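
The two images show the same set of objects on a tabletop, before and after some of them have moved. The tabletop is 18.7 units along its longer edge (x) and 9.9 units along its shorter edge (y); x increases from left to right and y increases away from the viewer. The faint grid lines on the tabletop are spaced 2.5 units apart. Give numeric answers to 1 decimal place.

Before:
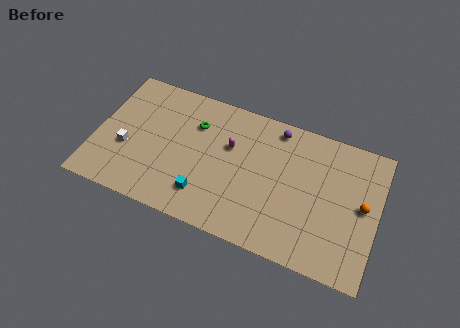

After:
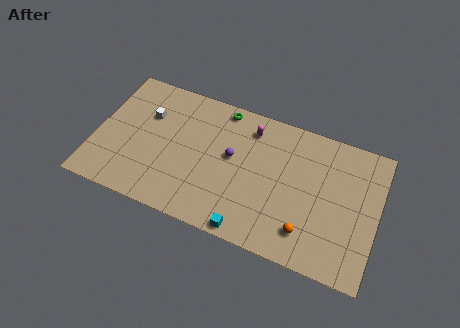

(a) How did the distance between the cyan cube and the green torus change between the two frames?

+3.5

They were about 5.0 units apart before and 8.5 after — 3.5 units further apart.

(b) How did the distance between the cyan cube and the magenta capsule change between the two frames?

+3.0

Before: roughly 4.3 units apart; after: 7.3. That's 3.0 units further apart.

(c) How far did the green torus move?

2.4

The green torus was near (6.4, 7.1) before and (8.0, 8.9) after, so it travelled √(1.6² + 1.8²) ≈ 2.4 units.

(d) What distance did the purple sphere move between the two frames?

4.1

From (11.7, 8.7) to (9.0, 5.6), the purple sphere covered √(2.7² + 3.1²) ≈ 4.1 units.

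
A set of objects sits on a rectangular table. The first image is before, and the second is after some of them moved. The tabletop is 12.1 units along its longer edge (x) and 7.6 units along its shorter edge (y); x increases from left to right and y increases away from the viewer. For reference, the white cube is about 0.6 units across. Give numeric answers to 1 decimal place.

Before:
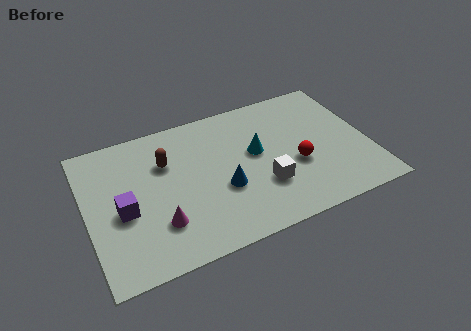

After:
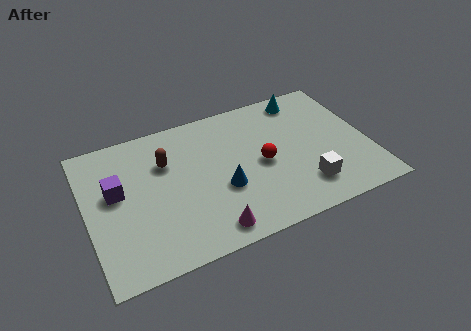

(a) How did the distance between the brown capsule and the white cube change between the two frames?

+1.8

Before: roughly 4.8 units apart; after: 6.6. That's 1.8 units further apart.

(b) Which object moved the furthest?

the cyan cone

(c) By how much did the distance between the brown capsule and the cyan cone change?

+2.5

Before: roughly 3.9 units apart; after: 6.4. That's 2.5 units further apart.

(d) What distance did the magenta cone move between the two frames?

2.3

The magenta cone moved from about (2.9, 2.1) to (4.9, 1.0), a distance of √(2.0² + 1.1²) ≈ 2.3.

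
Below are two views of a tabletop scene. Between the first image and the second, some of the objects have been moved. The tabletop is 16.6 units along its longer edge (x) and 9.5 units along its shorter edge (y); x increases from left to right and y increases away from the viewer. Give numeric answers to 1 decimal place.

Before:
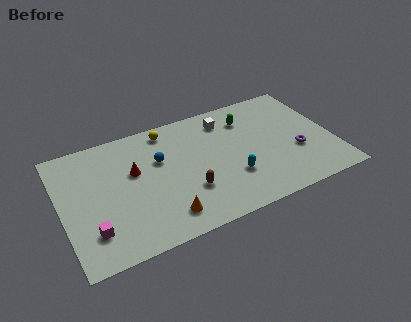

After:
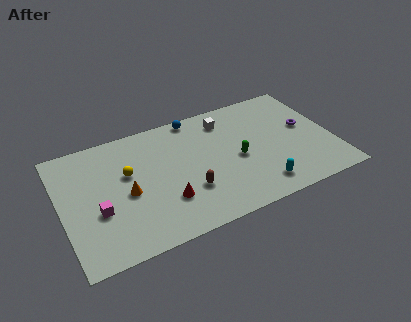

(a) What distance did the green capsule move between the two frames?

3.2

The green capsule was near (11.7, 7.3) before and (10.7, 4.3) after, so it travelled √(1.0² + 3.0²) ≈ 3.2 units.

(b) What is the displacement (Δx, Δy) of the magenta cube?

(0.5, 1.3)

The magenta cube was at about (1.6, 2.3) and moved to about (2.1, 3.6).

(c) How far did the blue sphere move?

3.6

The blue sphere moved from about (6.1, 6.1) to (8.6, 8.7), a distance of √(2.5² + 2.6²) ≈ 3.6.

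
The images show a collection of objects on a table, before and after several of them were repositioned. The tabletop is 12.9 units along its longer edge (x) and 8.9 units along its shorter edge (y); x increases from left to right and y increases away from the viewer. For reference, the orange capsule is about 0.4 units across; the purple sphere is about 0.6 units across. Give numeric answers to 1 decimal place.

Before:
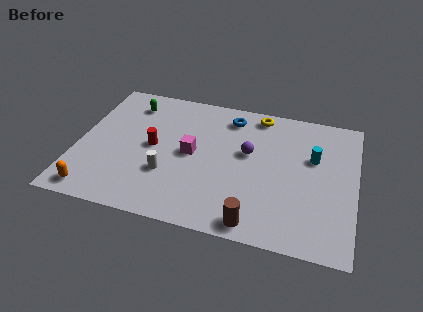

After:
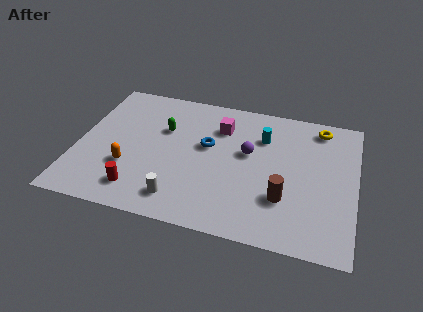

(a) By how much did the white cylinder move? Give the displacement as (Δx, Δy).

(0.7, -1.4)

The white cylinder started near (4.3, 2.9) and ended near (5.0, 1.5).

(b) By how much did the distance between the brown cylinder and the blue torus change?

-2.2

They were about 6.7 units apart before and 4.5 after — 2.2 units closer together.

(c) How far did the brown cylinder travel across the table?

2.2

The brown cylinder moved from about (8.5, 0.9) to (9.7, 2.7), a distance of √(1.2² + 1.8²) ≈ 2.2.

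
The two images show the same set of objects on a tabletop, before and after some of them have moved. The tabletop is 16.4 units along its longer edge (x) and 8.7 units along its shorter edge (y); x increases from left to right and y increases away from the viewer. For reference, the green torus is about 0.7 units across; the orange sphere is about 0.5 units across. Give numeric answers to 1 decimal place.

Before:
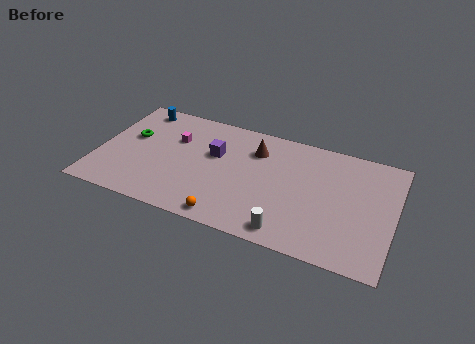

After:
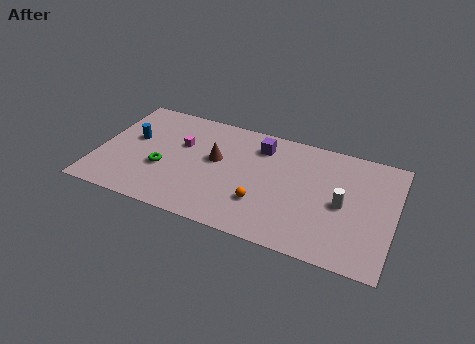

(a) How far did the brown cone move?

2.6

From (8.6, 6.5) to (6.5, 5.0), the brown cone covered √(2.1² + 1.5²) ≈ 2.6 units.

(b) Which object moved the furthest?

the white cylinder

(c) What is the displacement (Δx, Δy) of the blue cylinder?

(0.0, -2.5)

The blue cylinder was at about (1.8, 7.6) and moved to about (1.8, 5.1).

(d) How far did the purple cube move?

2.8

From (6.4, 5.4) to (8.8, 6.9), the purple cube covered √(2.4² + 1.5²) ≈ 2.8 units.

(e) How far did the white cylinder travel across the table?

4.0

From (10.9, 1.1) to (13.6, 4.1), the white cylinder covered √(2.7² + 3.0²) ≈ 4.0 units.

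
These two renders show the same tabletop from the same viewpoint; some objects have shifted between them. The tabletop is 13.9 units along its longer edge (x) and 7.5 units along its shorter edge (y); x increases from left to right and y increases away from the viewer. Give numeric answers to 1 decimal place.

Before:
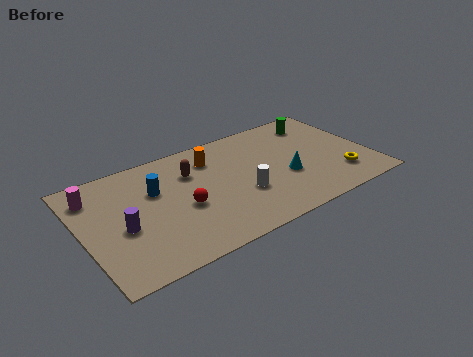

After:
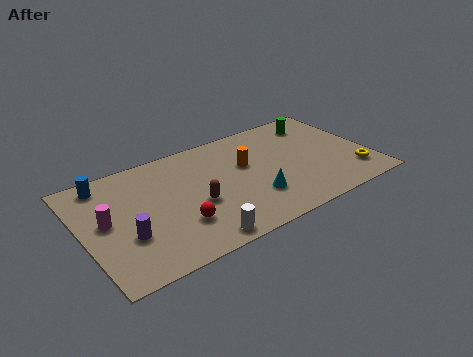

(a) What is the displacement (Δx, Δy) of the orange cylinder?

(1.5, -1.2)

The orange cylinder started near (6.5, 5.8) and ended near (8.0, 4.6).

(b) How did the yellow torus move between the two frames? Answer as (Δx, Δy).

(0.7, -0.1)

The yellow torus started near (12.2, 1.8) and ended near (12.9, 1.7).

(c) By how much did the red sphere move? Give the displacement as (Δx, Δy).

(-0.4, -1.0)

The red sphere started near (4.7, 3.2) and ended near (4.3, 2.2).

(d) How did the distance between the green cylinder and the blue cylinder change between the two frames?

+2.1

They were about 8.4 units apart before and 10.5 after — 2.1 units further apart.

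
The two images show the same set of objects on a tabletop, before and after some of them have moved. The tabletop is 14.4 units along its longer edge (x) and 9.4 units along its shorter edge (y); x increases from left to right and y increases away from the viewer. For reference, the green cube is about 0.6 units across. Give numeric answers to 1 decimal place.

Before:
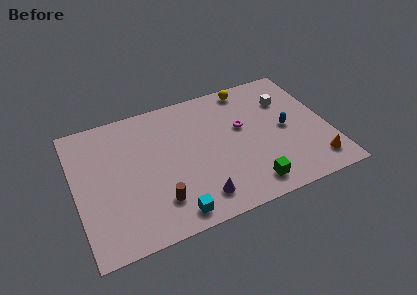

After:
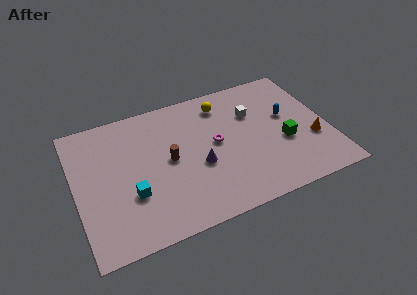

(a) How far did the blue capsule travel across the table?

0.9

From (12.0, 4.6) to (12.2, 5.5), the blue capsule covered √(0.2² + 0.9²) ≈ 0.9 units.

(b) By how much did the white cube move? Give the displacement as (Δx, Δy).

(-2.0, -0.3)

From the two frames, the white cube sits at roughly (12.3, 6.7) before and (10.3, 6.4) after.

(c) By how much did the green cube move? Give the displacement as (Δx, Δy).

(2.3, 2.3)

The green cube started near (9.5, 1.4) and ended near (11.8, 3.7).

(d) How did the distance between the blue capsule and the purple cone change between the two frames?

-0.6

The distance was about 6.2 in the first image and 5.6 in the second, so they moved 0.6 units closer together.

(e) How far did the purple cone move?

2.2

From (6.6, 1.6) to (6.9, 3.8), the purple cone covered √(0.3² + 2.2²) ≈ 2.2 units.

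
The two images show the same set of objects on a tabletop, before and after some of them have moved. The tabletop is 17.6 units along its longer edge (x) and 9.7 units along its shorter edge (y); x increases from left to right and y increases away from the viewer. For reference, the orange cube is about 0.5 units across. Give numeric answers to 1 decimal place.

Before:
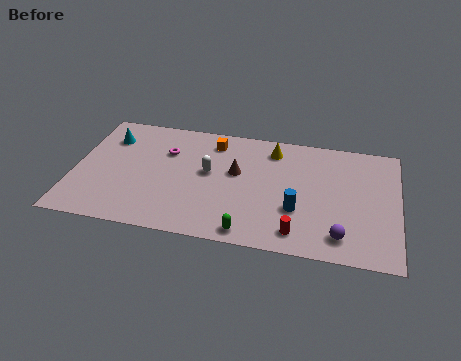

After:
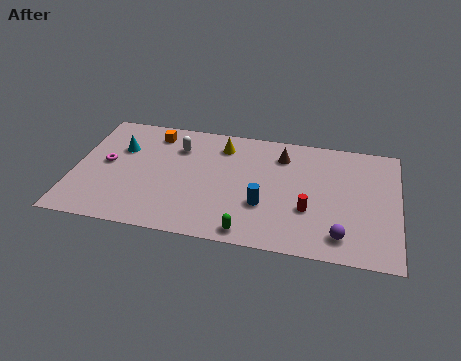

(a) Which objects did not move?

the purple sphere and the green capsule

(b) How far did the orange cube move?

3.3

The orange cube was near (7.4, 8.0) before and (4.1, 8.1) after, so it travelled √(3.3² + 0.1²) ≈ 3.3 units.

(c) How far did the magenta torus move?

3.6

The magenta torus was near (4.9, 6.7) before and (1.7, 5.1) after, so it travelled √(3.2² + 1.6²) ≈ 3.6 units.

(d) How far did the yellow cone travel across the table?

2.8

The yellow cone was near (10.7, 8.0) before and (7.9, 7.8) after, so it travelled √(2.8² + 0.2²) ≈ 2.8 units.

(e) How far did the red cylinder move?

2.0

The red cylinder moved from about (12.3, 1.5) to (12.8, 3.4), a distance of √(0.5² + 1.9²) ≈ 2.0.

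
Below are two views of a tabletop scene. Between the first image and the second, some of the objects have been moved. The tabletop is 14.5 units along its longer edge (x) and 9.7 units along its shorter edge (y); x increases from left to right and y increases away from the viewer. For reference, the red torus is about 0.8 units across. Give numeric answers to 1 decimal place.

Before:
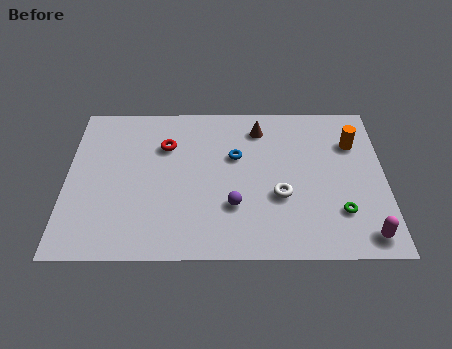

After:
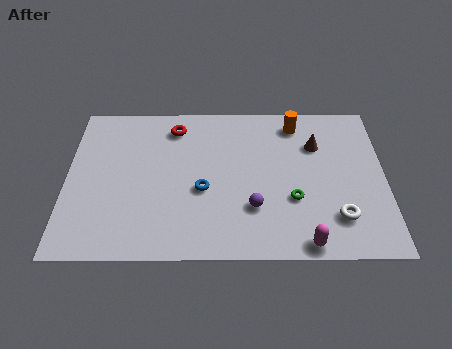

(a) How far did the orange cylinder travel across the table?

2.9

From (13.1, 6.9) to (10.5, 8.2), the orange cylinder covered √(2.6² + 1.3²) ≈ 2.9 units.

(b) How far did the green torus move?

2.2

The green torus was near (12.4, 2.6) before and (10.3, 3.4) after, so it travelled √(2.1² + 0.8²) ≈ 2.2 units.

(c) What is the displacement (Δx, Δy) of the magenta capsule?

(-2.7, -0.4)

The magenta capsule started near (13.5, 1.2) and ended near (10.8, 0.8).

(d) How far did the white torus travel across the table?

2.9

The white torus was near (9.7, 3.6) before and (12.3, 2.3) after, so it travelled √(2.6² + 1.3²) ≈ 2.9 units.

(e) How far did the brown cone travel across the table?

2.8

From (8.8, 7.9) to (11.4, 6.8), the brown cone covered √(2.6² + 1.1²) ≈ 2.8 units.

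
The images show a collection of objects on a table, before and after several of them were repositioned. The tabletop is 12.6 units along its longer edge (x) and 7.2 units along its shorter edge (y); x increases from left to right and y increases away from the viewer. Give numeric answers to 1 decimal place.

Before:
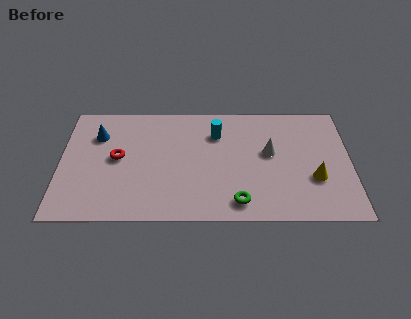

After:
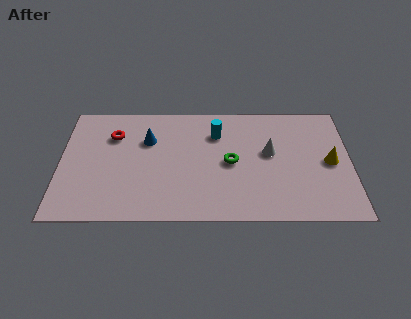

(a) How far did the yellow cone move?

1.2

The yellow cone moved from about (11.0, 2.5) to (11.7, 3.5), a distance of √(0.7² + 1.0²) ≈ 1.2.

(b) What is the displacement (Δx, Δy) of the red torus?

(-0.2, 1.4)

The red torus was at about (2.5, 3.8) and moved to about (2.3, 5.2).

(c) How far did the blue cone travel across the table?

2.2

From (1.6, 5.2) to (3.8, 4.9), the blue cone covered √(2.2² + 0.3²) ≈ 2.2 units.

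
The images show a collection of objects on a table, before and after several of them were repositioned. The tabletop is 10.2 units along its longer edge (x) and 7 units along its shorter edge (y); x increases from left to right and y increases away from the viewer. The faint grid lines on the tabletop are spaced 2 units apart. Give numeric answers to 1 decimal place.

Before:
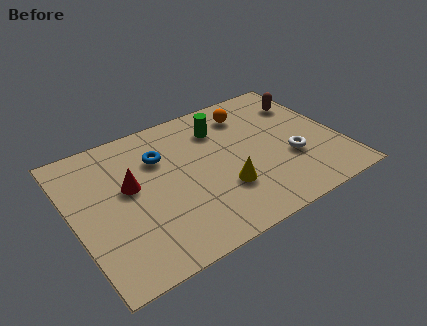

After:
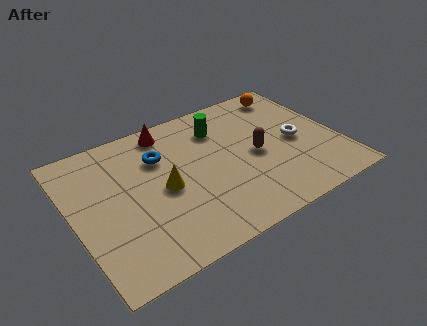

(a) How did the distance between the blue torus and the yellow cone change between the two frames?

-1.8

Before: roughly 3.4 units apart; after: 1.6. That's 1.8 units closer together.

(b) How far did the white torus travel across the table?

0.9

From (8.2, 2.5) to (8.6, 3.3), the white torus covered √(0.4² + 0.8²) ≈ 0.9 units.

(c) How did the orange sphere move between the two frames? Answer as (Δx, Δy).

(1.8, 0.4)

From the two frames, the orange sphere sits at roughly (7.1, 5.6) before and (8.9, 6.0) after.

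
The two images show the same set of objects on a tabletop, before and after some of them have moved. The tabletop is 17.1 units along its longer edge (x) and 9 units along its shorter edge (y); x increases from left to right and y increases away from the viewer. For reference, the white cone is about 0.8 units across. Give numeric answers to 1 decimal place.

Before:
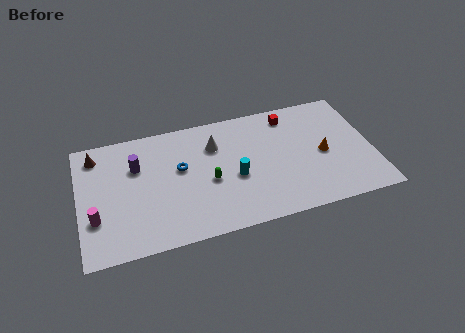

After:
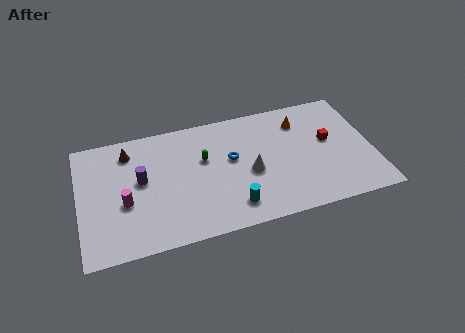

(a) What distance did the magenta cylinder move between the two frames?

1.8

The magenta cylinder moved from about (0.9, 2.9) to (2.6, 3.6), a distance of √(1.7² + 0.7²) ≈ 1.8.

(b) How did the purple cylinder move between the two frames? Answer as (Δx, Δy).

(0.2, -1.1)

The purple cylinder started near (3.4, 6.1) and ended near (3.6, 5.0).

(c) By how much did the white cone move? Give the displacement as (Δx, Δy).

(1.9, -2.6)

The white cone was at about (8.0, 6.5) and moved to about (9.9, 3.9).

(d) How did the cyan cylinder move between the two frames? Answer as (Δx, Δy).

(-0.3, -2.1)

The cyan cylinder started near (9.0, 3.8) and ended near (8.7, 1.7).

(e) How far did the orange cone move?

3.0

From (14.2, 4.2) to (13.1, 7.0), the orange cone covered √(1.1² + 2.8²) ≈ 3.0 units.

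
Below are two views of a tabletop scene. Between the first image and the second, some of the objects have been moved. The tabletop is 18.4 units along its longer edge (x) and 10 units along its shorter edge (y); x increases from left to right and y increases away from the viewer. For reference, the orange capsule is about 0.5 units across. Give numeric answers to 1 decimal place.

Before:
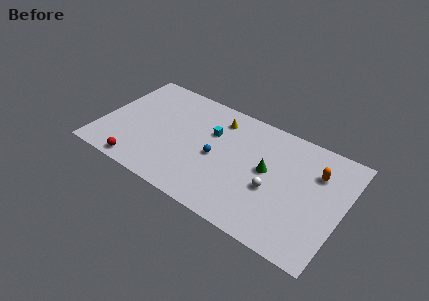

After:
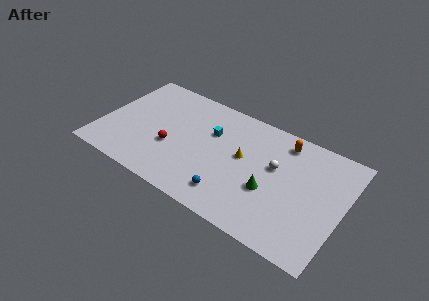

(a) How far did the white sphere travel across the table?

2.0

The white sphere was near (13.3, 4.0) before and (13.2, 6.0) after, so it travelled √(0.1² + 2.0²) ≈ 2.0 units.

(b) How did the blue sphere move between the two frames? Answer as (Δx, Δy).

(1.5, -2.7)

From the two frames, the blue sphere sits at roughly (8.9, 4.6) before and (10.4, 1.9) after.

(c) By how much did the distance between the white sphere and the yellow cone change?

-3.9

They were about 6.3 units apart before and 2.4 after — 3.9 units closer together.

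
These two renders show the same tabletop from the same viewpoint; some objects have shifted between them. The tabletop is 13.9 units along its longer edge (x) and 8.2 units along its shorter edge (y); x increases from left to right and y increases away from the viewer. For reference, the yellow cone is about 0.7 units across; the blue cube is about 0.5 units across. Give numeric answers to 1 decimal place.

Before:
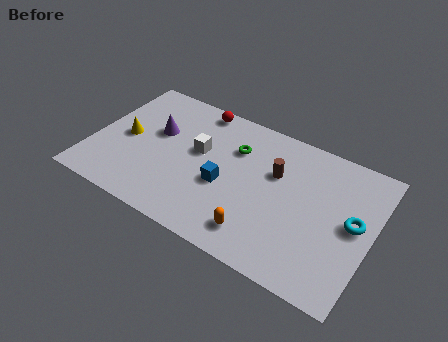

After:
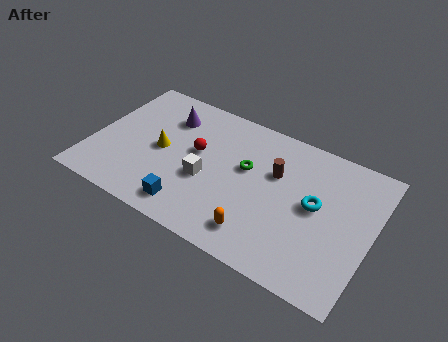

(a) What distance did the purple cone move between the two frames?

1.3

The purple cone was near (3.0, 5.0) before and (3.4, 6.2) after, so it travelled √(0.4² + 1.2²) ≈ 1.3 units.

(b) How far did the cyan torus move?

1.9

The cyan torus was near (13.0, 4.3) before and (11.1, 4.4) after, so it travelled √(1.9² + 0.1²) ≈ 1.9 units.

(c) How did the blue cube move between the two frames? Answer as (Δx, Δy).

(-1.4, -2.1)

The blue cube started near (6.7, 3.4) and ended near (5.3, 1.3).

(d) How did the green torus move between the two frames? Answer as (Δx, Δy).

(0.7, -0.9)

The green torus started near (6.9, 5.8) and ended near (7.6, 4.9).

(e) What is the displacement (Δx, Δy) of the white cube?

(0.6, -1.5)

The white cube started near (5.2, 4.8) and ended near (5.8, 3.3).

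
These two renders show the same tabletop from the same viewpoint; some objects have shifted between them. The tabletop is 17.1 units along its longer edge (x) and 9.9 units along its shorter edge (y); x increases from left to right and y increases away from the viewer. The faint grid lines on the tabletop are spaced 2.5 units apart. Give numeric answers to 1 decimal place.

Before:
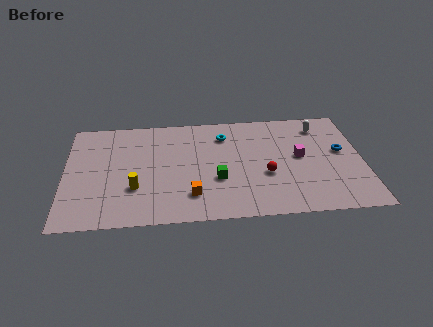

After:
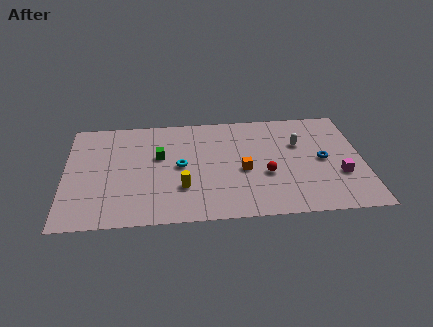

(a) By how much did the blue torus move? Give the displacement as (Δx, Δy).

(-1.1, -0.7)

The blue torus was at about (15.9, 5.6) and moved to about (14.8, 4.9).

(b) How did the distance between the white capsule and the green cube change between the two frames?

+0.5

They were about 7.6 units apart before and 8.1 after — 0.5 units further apart.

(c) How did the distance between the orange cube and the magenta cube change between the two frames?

-1.4

They were about 7.0 units apart before and 5.6 after — 1.4 units closer together.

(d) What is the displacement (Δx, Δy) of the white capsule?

(-1.3, -1.6)

The white capsule started near (14.8, 8.1) and ended near (13.5, 6.5).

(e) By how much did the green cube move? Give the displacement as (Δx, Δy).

(-3.3, 2.4)

The green cube was at about (8.7, 3.6) and moved to about (5.4, 6.0).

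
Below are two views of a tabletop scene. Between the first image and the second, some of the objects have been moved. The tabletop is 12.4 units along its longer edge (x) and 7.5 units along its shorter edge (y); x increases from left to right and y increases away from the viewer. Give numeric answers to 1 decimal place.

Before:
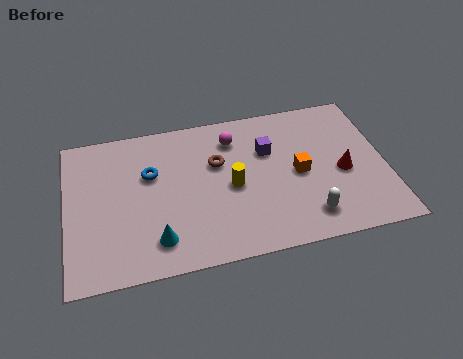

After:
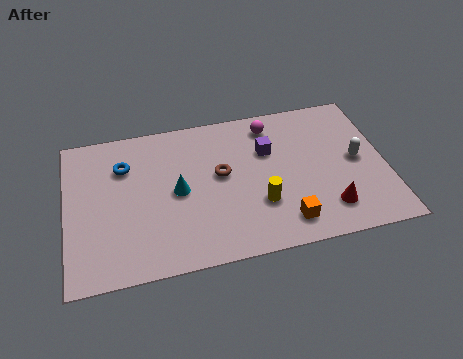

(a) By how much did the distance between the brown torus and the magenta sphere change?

+1.7

Before: roughly 1.3 units apart; after: 3.0. That's 1.7 units further apart.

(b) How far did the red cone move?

1.8

The red cone was near (10.7, 3.3) before and (10.0, 1.6) after, so it travelled √(0.7² + 1.7²) ≈ 1.8 units.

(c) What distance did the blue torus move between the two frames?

1.2

From (3.3, 4.8) to (2.3, 5.4), the blue torus covered √(1.0² + 0.6²) ≈ 1.2 units.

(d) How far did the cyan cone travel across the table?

2.4

The cyan cone was near (3.4, 1.5) before and (4.3, 3.7) after, so it travelled √(0.9² + 2.2²) ≈ 2.4 units.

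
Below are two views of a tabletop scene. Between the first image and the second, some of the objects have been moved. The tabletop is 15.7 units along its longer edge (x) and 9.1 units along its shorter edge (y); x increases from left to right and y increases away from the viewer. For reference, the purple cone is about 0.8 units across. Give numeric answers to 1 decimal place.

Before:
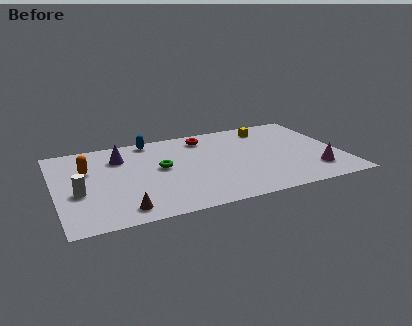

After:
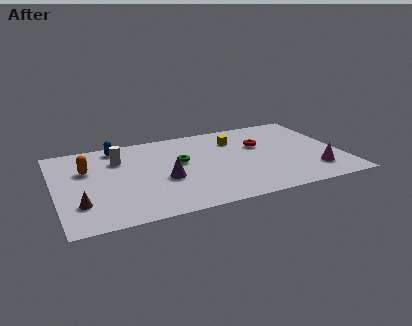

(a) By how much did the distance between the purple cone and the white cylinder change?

-0.3

They were about 4.0 units apart before and 3.7 after — 0.3 units closer together.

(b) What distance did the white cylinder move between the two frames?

3.8

From (1.2, 3.7) to (3.6, 6.6), the white cylinder covered √(2.4² + 2.9²) ≈ 3.8 units.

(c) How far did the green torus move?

1.1

The green torus was near (5.8, 5.0) before and (6.9, 5.3) after, so it travelled √(1.1² + 0.3²) ≈ 1.1 units.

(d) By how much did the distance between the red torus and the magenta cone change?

-3.3

The distance was about 7.8 in the first image and 4.5 in the second, so they moved 3.3 units closer together.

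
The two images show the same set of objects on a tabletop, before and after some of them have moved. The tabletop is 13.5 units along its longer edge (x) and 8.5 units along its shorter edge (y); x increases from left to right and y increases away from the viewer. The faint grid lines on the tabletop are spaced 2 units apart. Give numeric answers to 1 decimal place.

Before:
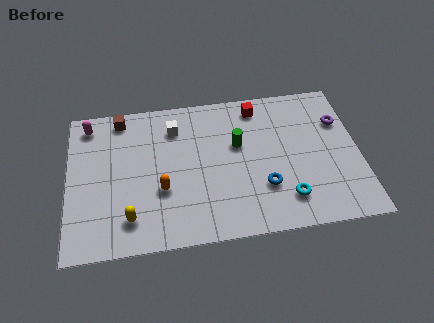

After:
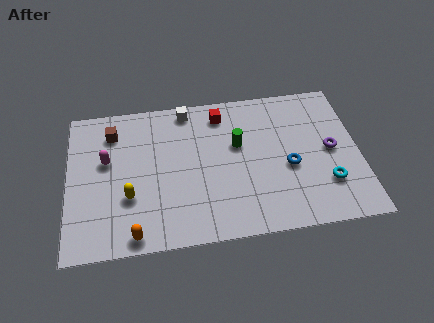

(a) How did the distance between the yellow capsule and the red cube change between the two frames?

-2.2

The distance was about 8.3 in the first image and 6.1 in the second, so they moved 2.2 units closer together.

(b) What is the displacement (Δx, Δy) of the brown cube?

(-0.4, -0.8)

From the two frames, the brown cube sits at roughly (2.5, 7.5) before and (2.1, 6.7) after.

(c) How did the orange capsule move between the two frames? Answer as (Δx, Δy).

(-1.3, -2.3)

The orange capsule started near (4.3, 3.1) and ended near (3.0, 0.8).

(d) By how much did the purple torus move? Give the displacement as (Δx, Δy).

(-0.5, -1.6)

The purple torus started near (12.7, 5.9) and ended near (12.2, 4.3).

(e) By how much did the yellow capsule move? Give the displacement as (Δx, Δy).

(0.0, 1.2)

From the two frames, the yellow capsule sits at roughly (2.8, 1.7) before and (2.8, 2.9) after.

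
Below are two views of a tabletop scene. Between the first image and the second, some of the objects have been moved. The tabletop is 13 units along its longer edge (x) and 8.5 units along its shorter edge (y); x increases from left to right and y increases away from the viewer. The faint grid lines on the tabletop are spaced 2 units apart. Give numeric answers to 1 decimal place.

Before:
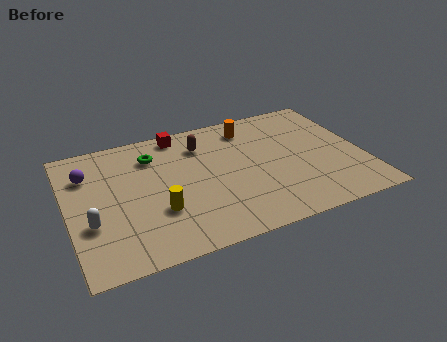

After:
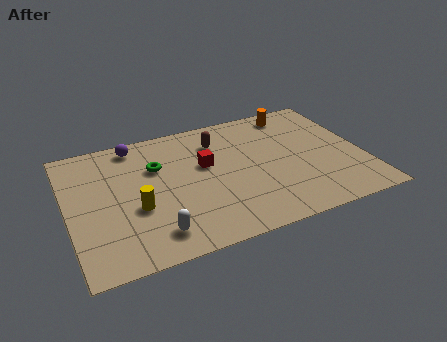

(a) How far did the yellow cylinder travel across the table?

1.0

The yellow cylinder was near (3.8, 2.8) before and (2.9, 3.3) after, so it travelled √(0.9² + 0.5²) ≈ 1.0 units.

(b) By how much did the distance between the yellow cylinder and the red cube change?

-1.3

They were about 5.0 units apart before and 3.7 after — 1.3 units closer together.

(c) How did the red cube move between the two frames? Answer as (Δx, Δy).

(0.9, -2.5)

From the two frames, the red cube sits at roughly (5.2, 7.6) before and (6.1, 5.1) after.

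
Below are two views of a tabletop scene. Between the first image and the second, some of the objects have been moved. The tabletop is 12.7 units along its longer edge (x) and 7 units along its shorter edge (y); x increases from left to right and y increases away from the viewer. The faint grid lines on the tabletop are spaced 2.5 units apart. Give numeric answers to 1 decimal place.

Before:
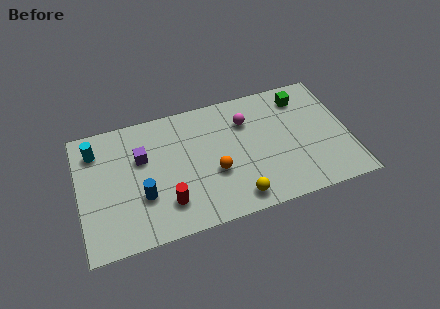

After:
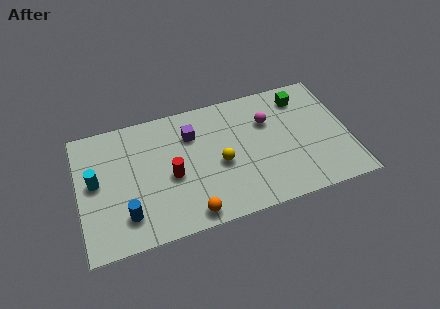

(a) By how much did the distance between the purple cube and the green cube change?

-2.5

The distance was about 7.8 in the first image and 5.3 in the second, so they moved 2.5 units closer together.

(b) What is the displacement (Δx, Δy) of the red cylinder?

(0.3, 1.4)

From the two frames, the red cylinder sits at roughly (4.0, 1.7) before and (4.3, 3.1) after.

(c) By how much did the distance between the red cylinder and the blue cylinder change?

+1.4

The distance was about 1.3 in the first image and 2.7 in the second, so they moved 1.4 units further apart.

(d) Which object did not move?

the green cube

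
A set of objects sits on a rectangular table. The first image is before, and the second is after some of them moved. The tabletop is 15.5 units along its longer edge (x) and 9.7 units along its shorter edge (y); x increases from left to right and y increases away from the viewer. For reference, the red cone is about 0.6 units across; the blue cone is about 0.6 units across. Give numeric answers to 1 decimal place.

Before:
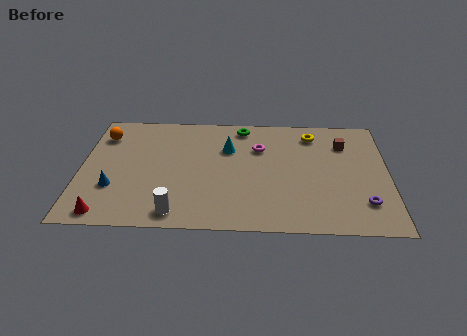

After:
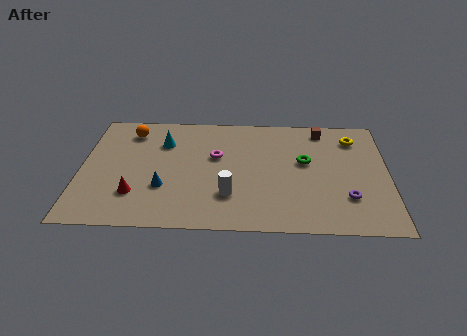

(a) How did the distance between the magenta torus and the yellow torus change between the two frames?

+4.2

Before: roughly 3.0 units apart; after: 7.2. That's 4.2 units further apart.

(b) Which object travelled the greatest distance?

the green torus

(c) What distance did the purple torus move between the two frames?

0.9

From (14.2, 2.3) to (13.4, 2.7), the purple torus covered √(0.8² + 0.4²) ≈ 0.9 units.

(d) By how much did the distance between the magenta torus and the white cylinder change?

-3.6

They were about 6.9 units apart before and 3.3 after — 3.6 units closer together.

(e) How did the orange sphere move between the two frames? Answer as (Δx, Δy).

(1.4, 0.4)

From the two frames, the orange sphere sits at roughly (1.0, 7.5) before and (2.4, 7.9) after.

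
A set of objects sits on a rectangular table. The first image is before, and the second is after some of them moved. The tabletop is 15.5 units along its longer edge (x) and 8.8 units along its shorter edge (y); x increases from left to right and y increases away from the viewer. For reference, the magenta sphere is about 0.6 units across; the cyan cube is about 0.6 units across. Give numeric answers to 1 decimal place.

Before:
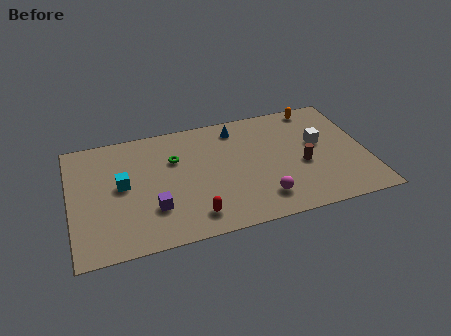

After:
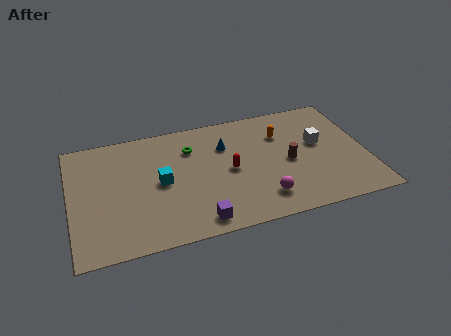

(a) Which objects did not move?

the magenta sphere and the white cube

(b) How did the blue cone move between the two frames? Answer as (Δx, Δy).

(-0.7, -1.2)

The blue cone started near (8.9, 7.4) and ended near (8.2, 6.2).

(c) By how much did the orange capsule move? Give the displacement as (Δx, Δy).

(-2.0, -1.6)

The orange capsule was at about (13.2, 7.9) and moved to about (11.2, 6.3).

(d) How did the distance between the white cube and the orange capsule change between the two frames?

-0.6

Before: roughly 2.8 units apart; after: 2.2. That's 0.6 units closer together.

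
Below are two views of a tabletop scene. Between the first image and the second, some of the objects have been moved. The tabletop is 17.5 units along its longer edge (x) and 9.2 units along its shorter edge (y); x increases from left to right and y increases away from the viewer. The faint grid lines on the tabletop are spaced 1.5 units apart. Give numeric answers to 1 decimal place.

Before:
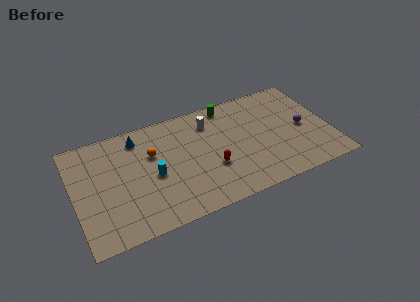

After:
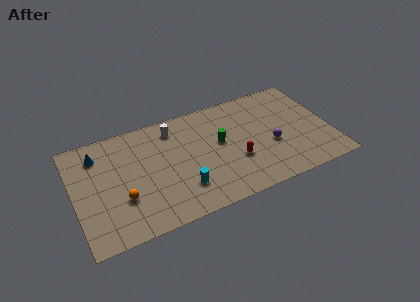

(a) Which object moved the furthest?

the orange sphere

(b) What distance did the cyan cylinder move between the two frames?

2.5

The cyan cylinder was near (5.3, 4.2) before and (7.1, 2.4) after, so it travelled √(1.8² + 1.8²) ≈ 2.5 units.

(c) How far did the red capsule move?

1.7

The red capsule was near (9.2, 3.3) before and (10.9, 3.3) after, so it travelled √(1.7² + 0.0²) ≈ 1.7 units.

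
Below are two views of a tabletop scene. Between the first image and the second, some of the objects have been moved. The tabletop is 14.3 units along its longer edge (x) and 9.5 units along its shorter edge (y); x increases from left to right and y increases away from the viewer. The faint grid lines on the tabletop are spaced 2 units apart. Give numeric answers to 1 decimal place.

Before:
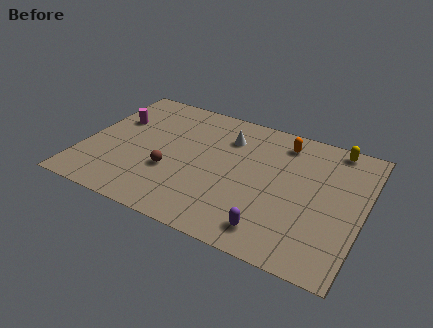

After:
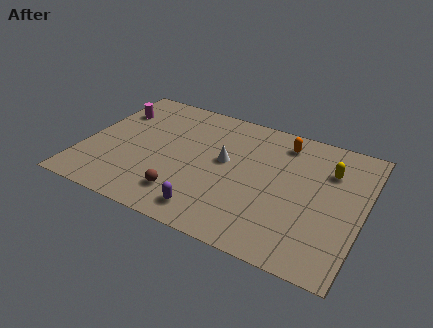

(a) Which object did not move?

the orange capsule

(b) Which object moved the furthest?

the purple capsule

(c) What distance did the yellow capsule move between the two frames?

1.8

The yellow capsule was near (12.5, 8.6) before and (12.4, 6.8) after, so it travelled √(0.1² + 1.8²) ≈ 1.8 units.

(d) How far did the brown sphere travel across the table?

1.7

From (4.6, 3.4) to (5.5, 2.0), the brown sphere covered √(0.9² + 1.4²) ≈ 1.7 units.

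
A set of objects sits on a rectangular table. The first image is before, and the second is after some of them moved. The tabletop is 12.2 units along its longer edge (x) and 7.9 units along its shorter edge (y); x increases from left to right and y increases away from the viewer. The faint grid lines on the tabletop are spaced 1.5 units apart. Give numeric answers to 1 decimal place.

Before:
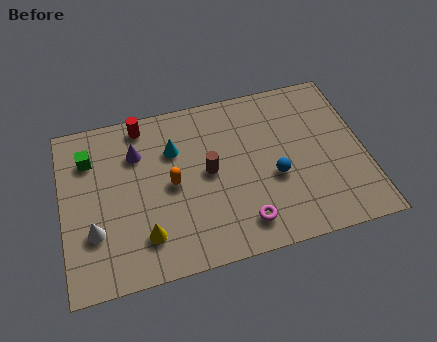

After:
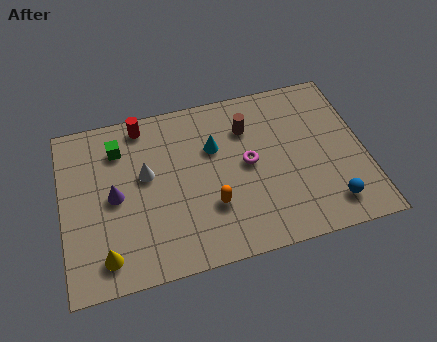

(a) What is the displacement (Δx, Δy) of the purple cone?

(-1.0, -1.8)

The purple cone was at about (3.1, 5.7) and moved to about (2.1, 3.9).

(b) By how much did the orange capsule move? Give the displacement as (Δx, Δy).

(1.5, -1.4)

The orange capsule started near (4.4, 3.9) and ended near (5.9, 2.5).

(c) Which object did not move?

the red cylinder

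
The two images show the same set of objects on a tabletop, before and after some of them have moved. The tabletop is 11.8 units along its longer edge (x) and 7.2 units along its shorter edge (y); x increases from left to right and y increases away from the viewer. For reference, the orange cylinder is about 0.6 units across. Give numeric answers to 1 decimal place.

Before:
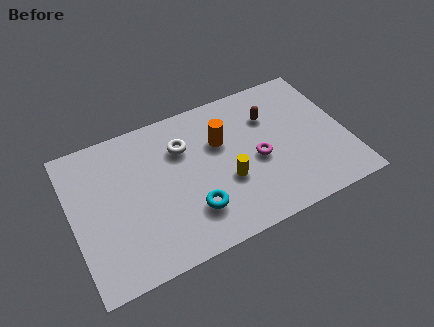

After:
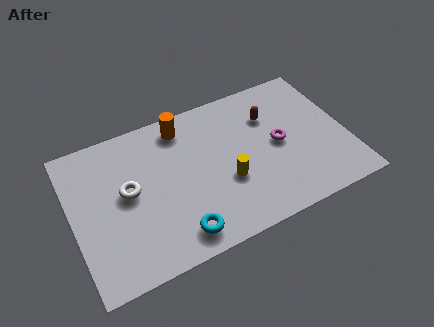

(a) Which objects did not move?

the brown capsule and the yellow cylinder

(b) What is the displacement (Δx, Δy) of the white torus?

(-2.5, -1.2)

The white torus was at about (4.9, 5.1) and moved to about (2.4, 3.9).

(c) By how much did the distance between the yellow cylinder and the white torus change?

+1.4

They were about 2.9 units apart before and 4.3 after — 1.4 units further apart.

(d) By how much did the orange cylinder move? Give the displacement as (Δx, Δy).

(-1.5, 1.4)

From the two frames, the orange cylinder sits at roughly (6.5, 4.7) before and (5.0, 6.1) after.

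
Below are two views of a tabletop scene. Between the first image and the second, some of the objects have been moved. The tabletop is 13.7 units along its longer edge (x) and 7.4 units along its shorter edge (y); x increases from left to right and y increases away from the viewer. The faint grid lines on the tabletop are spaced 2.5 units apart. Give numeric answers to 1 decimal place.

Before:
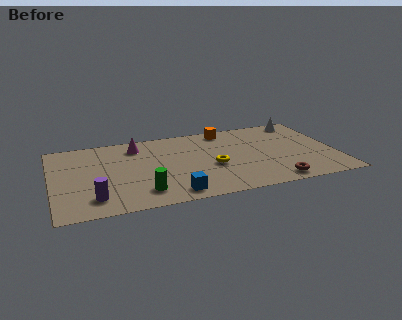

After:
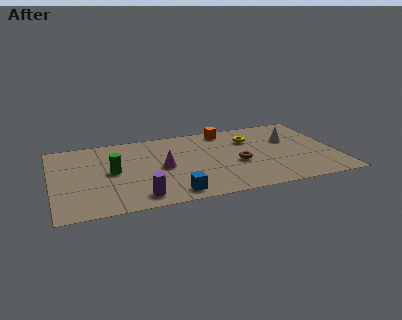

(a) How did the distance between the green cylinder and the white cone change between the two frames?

-0.8

Before: roughly 9.6 units apart; after: 8.8. That's 0.8 units closer together.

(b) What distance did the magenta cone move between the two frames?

2.6

The magenta cone was near (4.2, 6.0) before and (5.3, 3.6) after, so it travelled √(1.1² + 2.4²) ≈ 2.6 units.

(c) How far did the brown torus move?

2.7

The brown torus was near (10.5, 0.9) before and (8.9, 3.1) after, so it travelled √(1.6² + 2.2²) ≈ 2.7 units.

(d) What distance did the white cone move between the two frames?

1.9

The white cone was near (12.4, 6.5) before and (11.6, 4.8) after, so it travelled √(0.8² + 1.7²) ≈ 1.9 units.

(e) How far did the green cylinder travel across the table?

2.6

The green cylinder moved from about (4.2, 1.5) to (2.9, 3.8), a distance of √(1.3² + 2.3²) ≈ 2.6.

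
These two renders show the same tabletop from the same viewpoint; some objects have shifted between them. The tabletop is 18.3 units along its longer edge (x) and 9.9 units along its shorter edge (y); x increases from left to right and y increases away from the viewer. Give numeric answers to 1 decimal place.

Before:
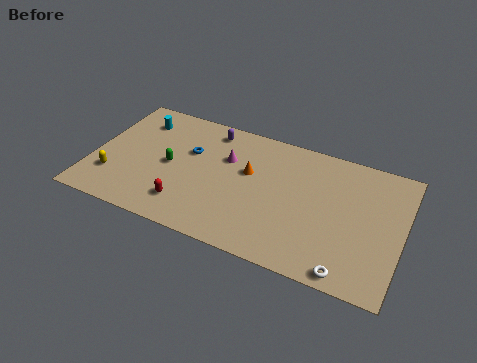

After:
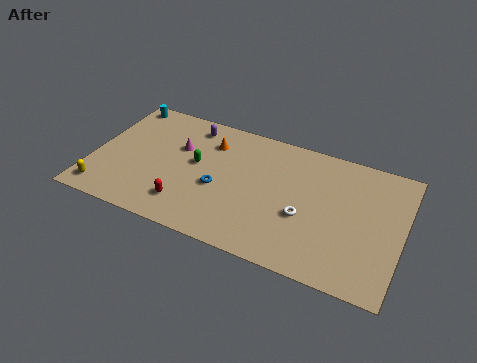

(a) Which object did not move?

the red capsule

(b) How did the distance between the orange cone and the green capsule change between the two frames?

-2.7

They were about 4.8 units apart before and 2.1 after — 2.7 units closer together.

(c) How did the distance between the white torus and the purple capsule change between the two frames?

-3.1

Before: roughly 11.7 units apart; after: 8.6. That's 3.1 units closer together.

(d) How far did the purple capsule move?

1.2

The purple capsule moved from about (6.6, 8.5) to (5.4, 8.4), a distance of √(1.2² + 0.1²) ≈ 1.2.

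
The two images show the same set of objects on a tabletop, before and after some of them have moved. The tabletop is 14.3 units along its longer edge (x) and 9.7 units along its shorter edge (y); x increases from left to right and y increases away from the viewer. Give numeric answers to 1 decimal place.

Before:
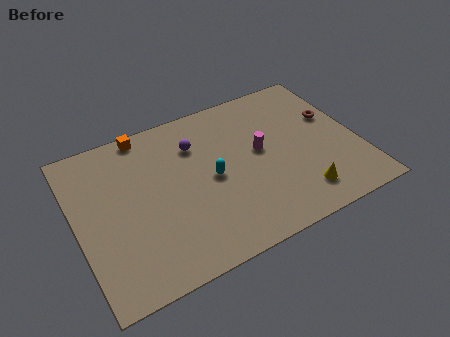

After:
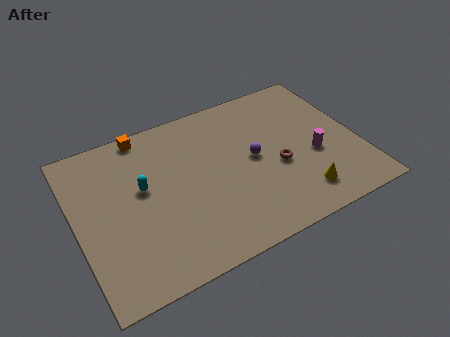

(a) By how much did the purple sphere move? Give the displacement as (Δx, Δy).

(2.7, -2.1)

The purple sphere was at about (6.3, 7.1) and moved to about (9.0, 5.0).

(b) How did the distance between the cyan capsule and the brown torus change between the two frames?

+0.3

Before: roughly 6.6 units apart; after: 6.9. That's 0.3 units further apart.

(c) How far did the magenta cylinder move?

3.0

The magenta cylinder was near (9.4, 5.3) before and (12.0, 3.9) after, so it travelled √(2.6² + 1.4²) ≈ 3.0 units.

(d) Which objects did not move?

the orange cube and the yellow cone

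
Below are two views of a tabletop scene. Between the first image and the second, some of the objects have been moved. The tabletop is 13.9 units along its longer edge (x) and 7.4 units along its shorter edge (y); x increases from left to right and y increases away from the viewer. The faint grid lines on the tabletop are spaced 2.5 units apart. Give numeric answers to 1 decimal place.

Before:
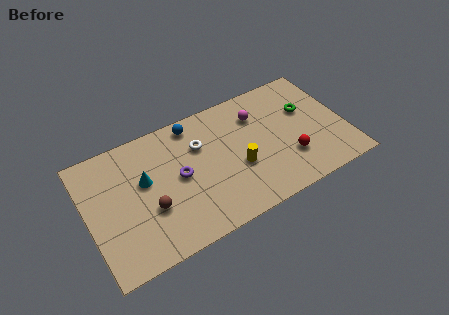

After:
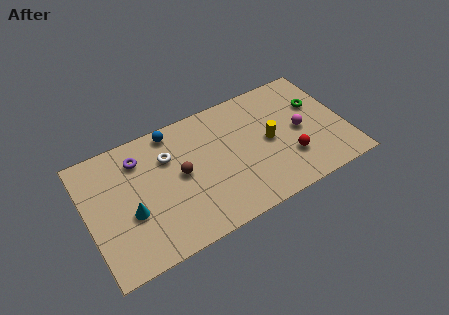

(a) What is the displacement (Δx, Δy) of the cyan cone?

(-0.9, -1.5)

From the two frames, the cyan cone sits at roughly (3.1, 4.4) before and (2.2, 2.9) after.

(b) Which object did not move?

the red sphere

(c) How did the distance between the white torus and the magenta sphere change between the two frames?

+4.0

They were about 3.2 units apart before and 7.2 after — 4.0 units further apart.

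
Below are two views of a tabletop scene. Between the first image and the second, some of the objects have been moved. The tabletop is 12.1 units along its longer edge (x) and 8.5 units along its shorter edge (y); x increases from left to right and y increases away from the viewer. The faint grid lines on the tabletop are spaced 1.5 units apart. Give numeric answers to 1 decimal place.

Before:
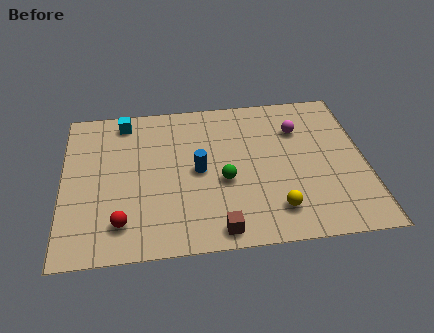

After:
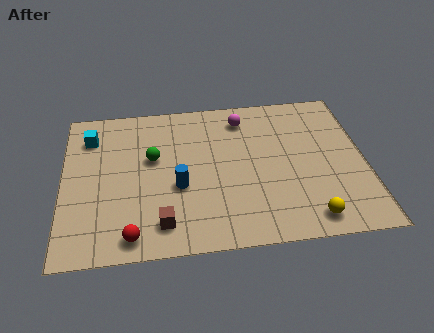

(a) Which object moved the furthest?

the green sphere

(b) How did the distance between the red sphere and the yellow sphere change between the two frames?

+0.9

The distance was about 6.1 in the first image and 7.0 in the second, so they moved 0.9 units further apart.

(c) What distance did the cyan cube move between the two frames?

1.6

From (2.5, 7.4) to (1.1, 6.6), the cyan cube covered √(1.4² + 0.8²) ≈ 1.6 units.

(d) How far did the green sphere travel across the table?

3.2

The green sphere moved from about (6.4, 3.5) to (3.6, 5.1), a distance of √(2.8² + 1.6²) ≈ 3.2.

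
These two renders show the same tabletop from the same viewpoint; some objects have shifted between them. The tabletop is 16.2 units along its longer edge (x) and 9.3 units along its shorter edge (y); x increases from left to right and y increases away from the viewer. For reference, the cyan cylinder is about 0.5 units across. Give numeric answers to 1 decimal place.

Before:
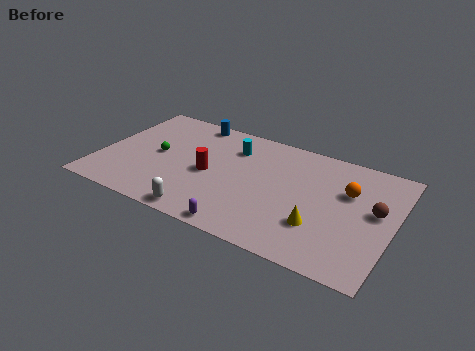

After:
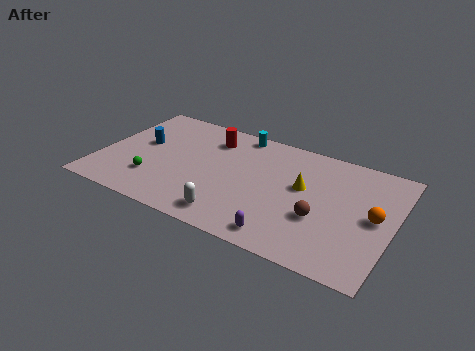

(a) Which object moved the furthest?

the blue cylinder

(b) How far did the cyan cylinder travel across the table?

1.4

The cyan cylinder moved from about (7.1, 7.0) to (7.2, 8.4), a distance of √(0.1² + 1.4²) ≈ 1.4.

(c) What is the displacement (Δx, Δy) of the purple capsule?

(2.2, 0.4)

The purple capsule started near (8.5, 0.8) and ended near (10.7, 1.2).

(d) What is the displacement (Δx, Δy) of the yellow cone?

(-1.2, 2.6)

From the two frames, the yellow cone sits at roughly (12.4, 2.8) before and (11.2, 5.4) after.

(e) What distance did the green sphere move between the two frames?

2.2

The green sphere moved from about (3.1, 4.7) to (3.2, 2.5), a distance of √(0.1² + 2.2²) ≈ 2.2.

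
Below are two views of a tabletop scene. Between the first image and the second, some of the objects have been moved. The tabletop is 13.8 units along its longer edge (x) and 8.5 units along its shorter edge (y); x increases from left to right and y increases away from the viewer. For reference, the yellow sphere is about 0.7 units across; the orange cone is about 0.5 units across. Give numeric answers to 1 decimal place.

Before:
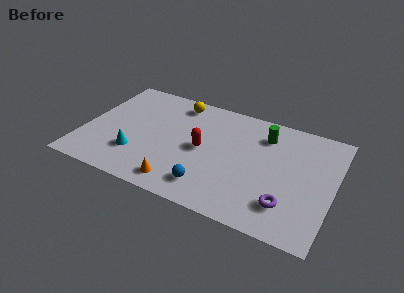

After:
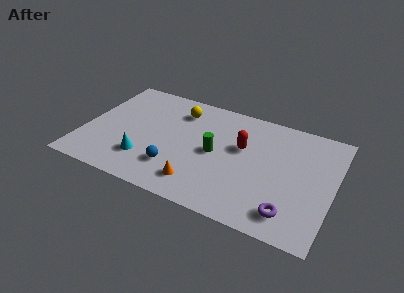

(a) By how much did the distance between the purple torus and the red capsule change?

-0.6

The distance was about 5.4 in the first image and 4.8 in the second, so they moved 0.6 units closer together.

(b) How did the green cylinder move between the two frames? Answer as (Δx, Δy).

(-2.5, -2.4)

From the two frames, the green cylinder sits at roughly (9.8, 6.6) before and (7.3, 4.2) after.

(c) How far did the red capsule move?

2.3

The red capsule was near (6.6, 4.2) before and (8.7, 5.2) after, so it travelled √(2.1² + 1.0²) ≈ 2.3 units.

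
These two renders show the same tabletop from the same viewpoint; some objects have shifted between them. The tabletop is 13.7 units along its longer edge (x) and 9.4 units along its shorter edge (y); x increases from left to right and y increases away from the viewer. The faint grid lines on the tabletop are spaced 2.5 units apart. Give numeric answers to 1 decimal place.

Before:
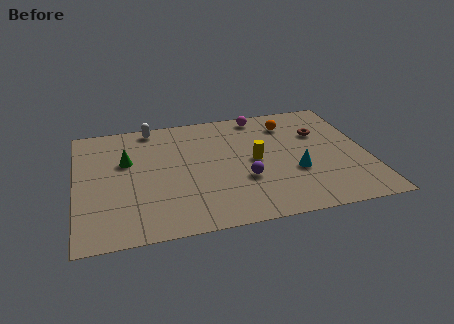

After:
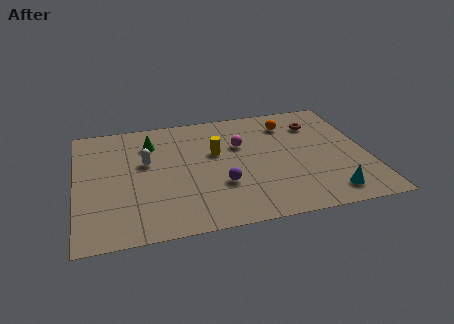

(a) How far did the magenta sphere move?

2.5

The magenta sphere moved from about (8.9, 8.4) to (7.8, 6.1), a distance of √(1.1² + 2.3²) ≈ 2.5.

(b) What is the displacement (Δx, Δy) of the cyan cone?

(1.4, -2.0)

From the two frames, the cyan cone sits at roughly (10.2, 3.4) before and (11.6, 1.4) after.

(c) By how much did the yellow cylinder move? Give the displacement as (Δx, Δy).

(-1.8, 1.0)

From the two frames, the yellow cylinder sits at roughly (8.4, 4.7) before and (6.6, 5.7) after.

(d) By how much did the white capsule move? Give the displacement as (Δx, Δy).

(-0.4, -2.9)

From the two frames, the white capsule sits at roughly (3.7, 8.5) before and (3.3, 5.6) after.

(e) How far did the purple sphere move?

1.1

The purple sphere was near (7.8, 3.3) before and (6.7, 3.1) after, so it travelled √(1.1² + 0.2²) ≈ 1.1 units.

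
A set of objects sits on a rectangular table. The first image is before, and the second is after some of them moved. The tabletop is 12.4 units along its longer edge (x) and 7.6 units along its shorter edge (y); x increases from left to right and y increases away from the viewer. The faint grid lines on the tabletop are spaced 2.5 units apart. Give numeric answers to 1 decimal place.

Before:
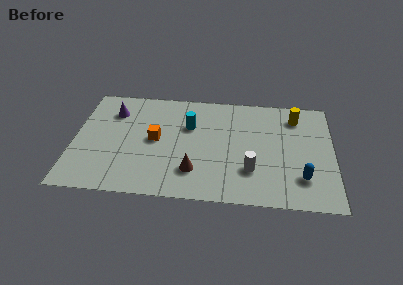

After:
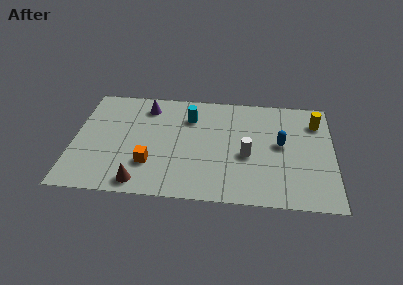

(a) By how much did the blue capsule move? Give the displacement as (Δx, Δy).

(-1.0, 2.2)

The blue capsule was at about (10.9, 1.9) and moved to about (9.9, 4.1).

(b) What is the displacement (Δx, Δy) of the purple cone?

(1.6, 0.5)

The purple cone started near (1.8, 5.7) and ended near (3.4, 6.2).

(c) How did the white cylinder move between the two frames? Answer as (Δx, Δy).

(-0.2, 1.0)

From the two frames, the white cylinder sits at roughly (8.5, 2.2) before and (8.3, 3.2) after.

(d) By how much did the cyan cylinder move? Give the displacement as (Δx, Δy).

(0.0, 0.6)

The cyan cylinder was at about (5.5, 5.0) and moved to about (5.5, 5.6).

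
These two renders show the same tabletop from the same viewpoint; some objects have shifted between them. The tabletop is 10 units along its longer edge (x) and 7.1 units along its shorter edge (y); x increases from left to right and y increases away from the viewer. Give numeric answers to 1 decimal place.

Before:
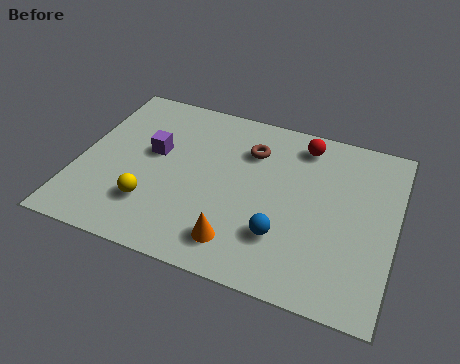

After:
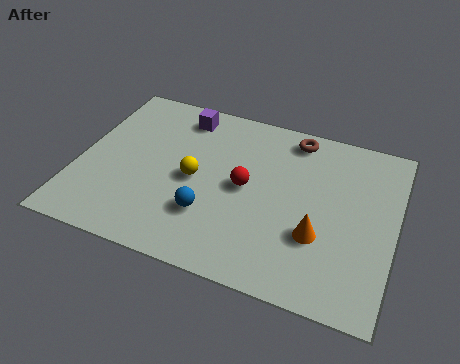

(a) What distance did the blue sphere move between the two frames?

2.3

The blue sphere was near (6.6, 2.0) before and (4.3, 2.1) after, so it travelled √(2.3² + 0.1²) ≈ 2.3 units.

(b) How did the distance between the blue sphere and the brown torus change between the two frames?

+1.2

Before: roughly 3.5 units apart; after: 4.7. That's 1.2 units further apart.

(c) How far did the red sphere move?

2.9

From (6.9, 6.0) to (5.3, 3.6), the red sphere covered √(1.6² + 2.4²) ≈ 2.9 units.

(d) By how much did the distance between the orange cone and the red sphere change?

-2.3

Before: roughly 5.0 units apart; after: 2.7. That's 2.3 units closer together.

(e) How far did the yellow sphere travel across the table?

1.9

The yellow sphere moved from about (2.5, 1.9) to (3.7, 3.4), a distance of √(1.2² + 1.5²) ≈ 1.9.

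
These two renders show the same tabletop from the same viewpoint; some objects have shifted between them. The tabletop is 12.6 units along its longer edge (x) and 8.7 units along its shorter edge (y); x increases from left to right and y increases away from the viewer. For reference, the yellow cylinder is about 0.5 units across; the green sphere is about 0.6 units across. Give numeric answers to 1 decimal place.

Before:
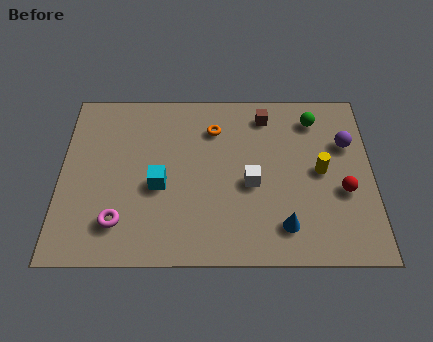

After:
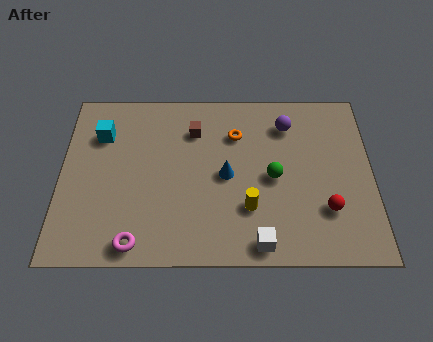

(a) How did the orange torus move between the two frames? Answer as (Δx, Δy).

(0.9, -0.3)

The orange torus was at about (6.2, 6.6) and moved to about (7.1, 6.3).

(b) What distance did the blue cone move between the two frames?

3.4

The blue cone moved from about (9.0, 1.7) to (6.7, 4.2), a distance of √(2.3² + 2.5²) ≈ 3.4.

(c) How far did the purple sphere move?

2.6

The purple sphere moved from about (11.6, 5.8) to (9.2, 6.8), a distance of √(2.4² + 1.0²) ≈ 2.6.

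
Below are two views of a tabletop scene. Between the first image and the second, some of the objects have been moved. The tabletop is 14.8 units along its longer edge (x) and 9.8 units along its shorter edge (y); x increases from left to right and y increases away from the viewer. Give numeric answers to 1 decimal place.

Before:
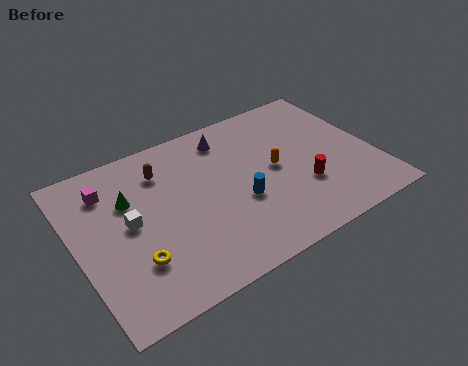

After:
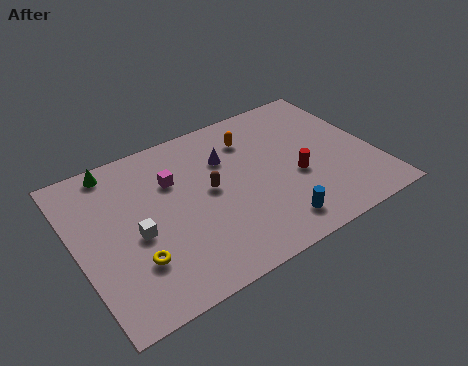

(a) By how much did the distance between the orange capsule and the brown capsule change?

-2.5

The distance was about 5.9 in the first image and 3.4 in the second, so they moved 2.5 units closer together.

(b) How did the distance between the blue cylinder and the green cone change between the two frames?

+4.1

The distance was about 5.8 in the first image and 9.9 in the second, so they moved 4.1 units further apart.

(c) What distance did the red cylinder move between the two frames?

0.8

The red cylinder was near (11.0, 3.2) before and (10.8, 4.0) after, so it travelled √(0.2² + 0.8²) ≈ 0.8 units.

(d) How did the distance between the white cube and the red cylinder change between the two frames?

-0.6

The distance was about 8.6 in the first image and 8.0 in the second, so they moved 0.6 units closer together.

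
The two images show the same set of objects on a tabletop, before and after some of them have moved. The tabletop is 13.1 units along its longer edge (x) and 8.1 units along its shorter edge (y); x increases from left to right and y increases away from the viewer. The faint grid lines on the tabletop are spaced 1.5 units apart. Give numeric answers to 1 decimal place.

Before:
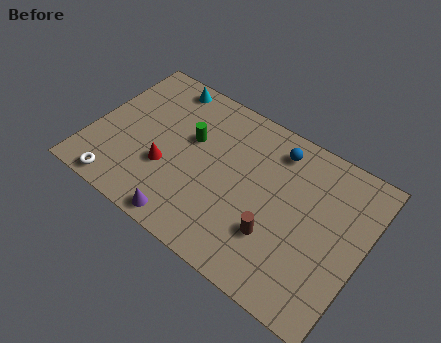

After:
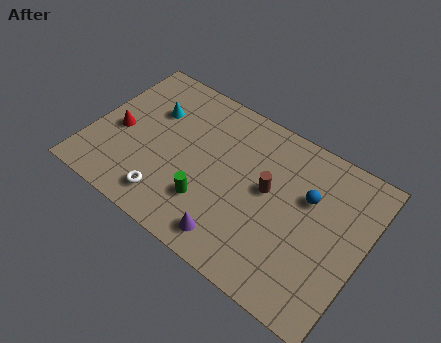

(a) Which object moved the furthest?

the green cylinder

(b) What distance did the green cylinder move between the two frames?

3.0

The green cylinder was near (4.6, 5.0) before and (6.0, 2.3) after, so it travelled √(1.4² + 2.7²) ≈ 3.0 units.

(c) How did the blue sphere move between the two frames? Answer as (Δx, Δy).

(1.8, -1.5)

The blue sphere was at about (8.5, 6.7) and moved to about (10.3, 5.2).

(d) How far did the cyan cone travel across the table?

1.7

The cyan cone was near (2.8, 7.2) before and (2.6, 5.5) after, so it travelled √(0.2² + 1.7²) ≈ 1.7 units.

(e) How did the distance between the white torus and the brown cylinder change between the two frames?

-2.2

The distance was about 7.5 in the first image and 5.3 in the second, so they moved 2.2 units closer together.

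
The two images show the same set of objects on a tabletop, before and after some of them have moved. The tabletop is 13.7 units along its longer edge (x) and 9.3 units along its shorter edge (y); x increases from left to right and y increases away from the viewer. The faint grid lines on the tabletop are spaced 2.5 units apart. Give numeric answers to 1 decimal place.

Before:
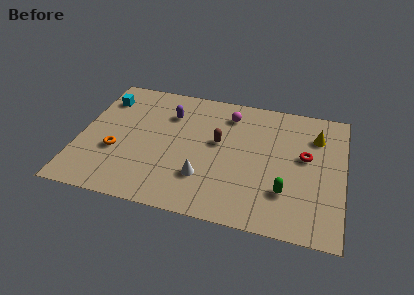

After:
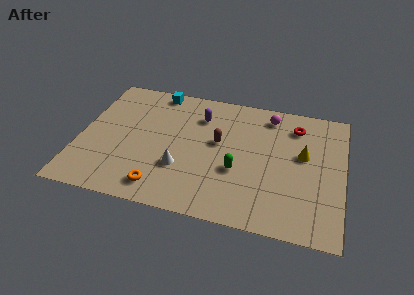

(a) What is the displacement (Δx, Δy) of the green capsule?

(-2.5, 0.9)

The green capsule was at about (10.8, 2.6) and moved to about (8.3, 3.5).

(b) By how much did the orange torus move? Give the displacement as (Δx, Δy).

(2.5, -2.0)

The orange torus started near (2.0, 3.4) and ended near (4.5, 1.4).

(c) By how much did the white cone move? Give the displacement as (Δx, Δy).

(-1.2, 0.4)

The white cone was at about (6.6, 2.6) and moved to about (5.4, 3.0).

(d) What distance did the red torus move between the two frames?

2.2

The red torus was near (11.7, 5.3) before and (11.1, 7.4) after, so it travelled √(0.6² + 2.1²) ≈ 2.2 units.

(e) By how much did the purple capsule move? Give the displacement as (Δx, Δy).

(1.6, 0.2)

From the two frames, the purple capsule sits at roughly (4.5, 6.8) before and (6.1, 7.0) after.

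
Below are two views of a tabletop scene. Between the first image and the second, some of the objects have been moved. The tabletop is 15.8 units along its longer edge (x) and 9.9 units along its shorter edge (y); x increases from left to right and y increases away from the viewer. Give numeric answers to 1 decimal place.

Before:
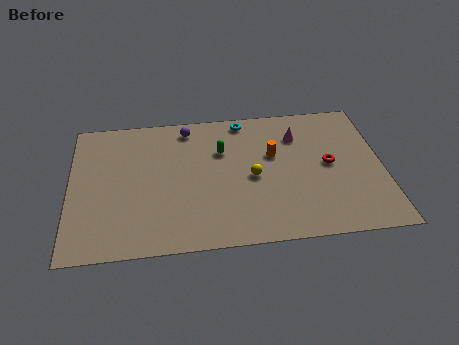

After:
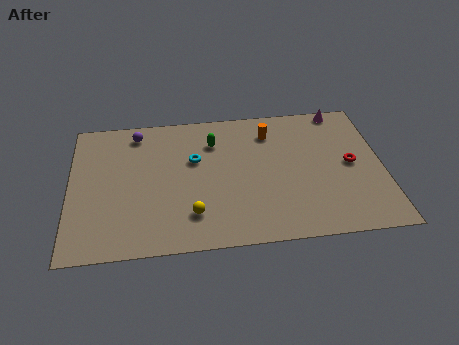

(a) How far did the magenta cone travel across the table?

2.9

From (11.6, 7.4) to (13.9, 9.1), the magenta cone covered √(2.3² + 1.7²) ≈ 2.9 units.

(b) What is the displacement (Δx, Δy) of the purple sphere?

(-2.6, -0.1)

The purple sphere was at about (6.0, 8.6) and moved to about (3.4, 8.5).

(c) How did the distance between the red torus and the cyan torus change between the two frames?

+2.3

The distance was about 5.7 in the first image and 8.0 in the second, so they moved 2.3 units further apart.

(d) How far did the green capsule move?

0.8

The green capsule was near (7.7, 6.7) before and (7.3, 7.4) after, so it travelled √(0.4² + 0.7²) ≈ 0.8 units.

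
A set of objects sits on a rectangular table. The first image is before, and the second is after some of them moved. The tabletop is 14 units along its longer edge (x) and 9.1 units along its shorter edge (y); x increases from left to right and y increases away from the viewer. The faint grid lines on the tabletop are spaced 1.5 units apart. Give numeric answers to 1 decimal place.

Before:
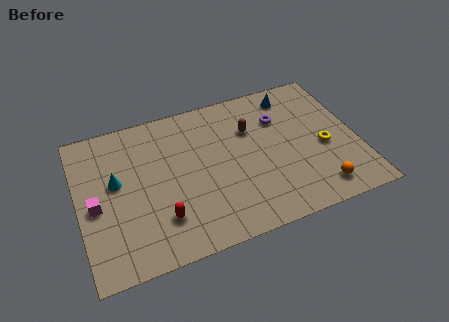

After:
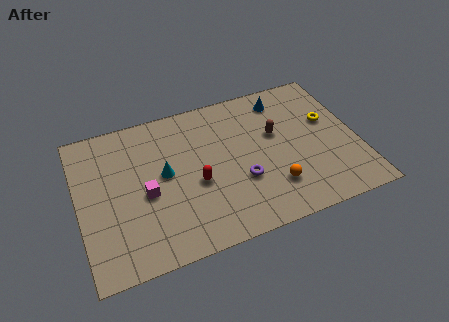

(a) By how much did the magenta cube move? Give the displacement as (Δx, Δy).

(2.5, -0.1)

From the two frames, the magenta cube sits at roughly (0.8, 4.1) before and (3.3, 4.0) after.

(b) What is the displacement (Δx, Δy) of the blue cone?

(-0.5, -0.1)

From the two frames, the blue cone sits at roughly (11.1, 7.7) before and (10.6, 7.6) after.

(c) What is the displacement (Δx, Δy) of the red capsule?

(1.9, 1.5)

The red capsule was at about (3.9, 2.3) and moved to about (5.8, 3.8).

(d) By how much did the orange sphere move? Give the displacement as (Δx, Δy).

(-2.2, 0.9)

From the two frames, the orange sphere sits at roughly (11.7, 1.4) before and (9.5, 2.3) after.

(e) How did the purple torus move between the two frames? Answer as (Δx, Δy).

(-2.3, -3.2)

The purple torus was at about (10.3, 6.4) and moved to about (8.0, 3.2).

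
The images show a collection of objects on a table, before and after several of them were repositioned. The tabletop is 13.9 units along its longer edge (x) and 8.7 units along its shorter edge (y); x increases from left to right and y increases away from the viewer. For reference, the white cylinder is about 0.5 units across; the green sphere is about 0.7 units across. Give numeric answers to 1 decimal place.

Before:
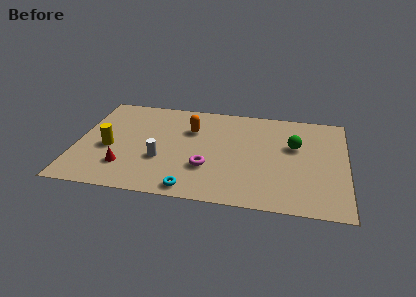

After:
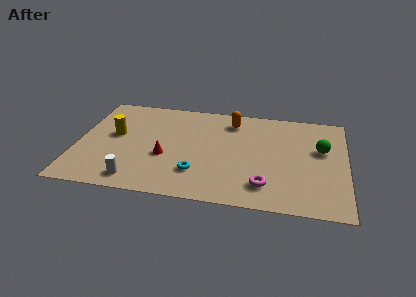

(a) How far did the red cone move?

2.3

From (2.6, 2.2) to (4.6, 3.4), the red cone covered √(2.0² + 1.2²) ≈ 2.3 units.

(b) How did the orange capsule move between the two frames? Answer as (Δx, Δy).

(2.1, 1.1)

The orange capsule was at about (5.8, 6.0) and moved to about (7.9, 7.1).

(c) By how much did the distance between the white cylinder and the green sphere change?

+3.1

Before: roughly 7.2 units apart; after: 10.3. That's 3.1 units further apart.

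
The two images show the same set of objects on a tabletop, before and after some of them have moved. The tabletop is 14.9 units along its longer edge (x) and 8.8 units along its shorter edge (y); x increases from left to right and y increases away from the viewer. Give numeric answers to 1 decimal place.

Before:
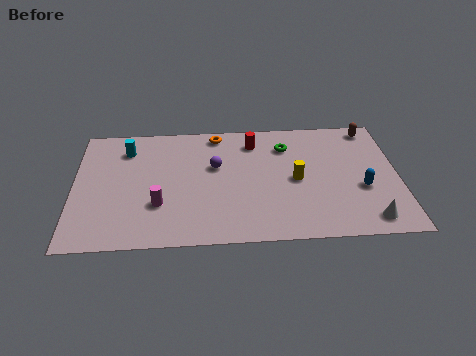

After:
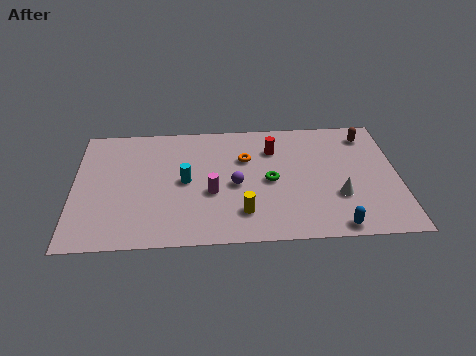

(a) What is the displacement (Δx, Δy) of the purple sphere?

(0.9, -1.4)

The purple sphere was at about (6.5, 5.4) and moved to about (7.4, 4.0).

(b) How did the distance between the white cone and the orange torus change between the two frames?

-4.3

They were about 9.5 units apart before and 5.2 after — 4.3 units closer together.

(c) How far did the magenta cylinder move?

2.5

From (3.9, 2.8) to (6.3, 3.5), the magenta cylinder covered √(2.4² + 0.7²) ≈ 2.5 units.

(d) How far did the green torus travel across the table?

2.6

The green torus was near (9.8, 6.7) before and (9.0, 4.2) after, so it travelled √(0.8² + 2.5²) ≈ 2.6 units.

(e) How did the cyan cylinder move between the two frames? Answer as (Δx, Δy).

(2.7, -2.5)

The cyan cylinder was at about (2.4, 6.9) and moved to about (5.1, 4.4).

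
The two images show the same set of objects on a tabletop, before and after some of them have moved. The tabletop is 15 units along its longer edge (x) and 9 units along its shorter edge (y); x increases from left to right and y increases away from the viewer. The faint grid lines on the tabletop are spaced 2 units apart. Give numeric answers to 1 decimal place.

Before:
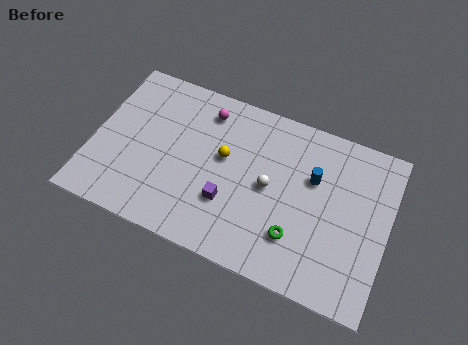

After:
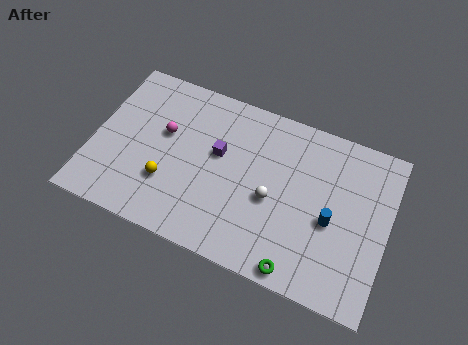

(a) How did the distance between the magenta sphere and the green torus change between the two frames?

+1.5

They were about 7.2 units apart before and 8.7 after — 1.5 units further apart.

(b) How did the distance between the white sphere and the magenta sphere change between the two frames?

+1.3

The distance was about 4.6 in the first image and 5.9 in the second, so they moved 1.3 units further apart.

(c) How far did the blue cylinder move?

2.2

From (11.1, 5.8) to (12.2, 3.9), the blue cylinder covered √(1.1² + 1.9²) ≈ 2.2 units.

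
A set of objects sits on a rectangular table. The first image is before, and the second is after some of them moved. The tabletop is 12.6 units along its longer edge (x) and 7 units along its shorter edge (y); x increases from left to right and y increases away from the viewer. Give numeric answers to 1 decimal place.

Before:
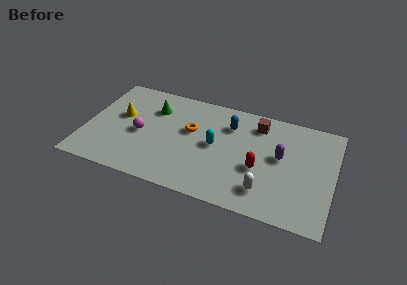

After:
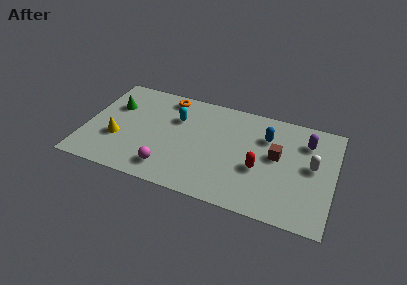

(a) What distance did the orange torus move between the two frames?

2.4

The orange torus moved from about (5.3, 4.2) to (3.9, 6.1), a distance of √(1.4² + 1.9²) ≈ 2.4.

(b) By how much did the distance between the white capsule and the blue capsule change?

-1.6

They were about 4.3 units apart before and 2.7 after — 1.6 units closer together.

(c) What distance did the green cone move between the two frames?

2.0

The green cone was near (3.3, 5.1) before and (1.3, 4.7) after, so it travelled √(2.0² + 0.4²) ≈ 2.0 units.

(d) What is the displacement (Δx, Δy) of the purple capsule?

(1.2, 1.4)

From the two frames, the purple capsule sits at roughly (9.9, 3.9) before and (11.1, 5.3) after.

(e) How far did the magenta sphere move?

2.5

The magenta sphere moved from about (2.8, 3.2) to (4.4, 1.3), a distance of √(1.6² + 1.9²) ≈ 2.5.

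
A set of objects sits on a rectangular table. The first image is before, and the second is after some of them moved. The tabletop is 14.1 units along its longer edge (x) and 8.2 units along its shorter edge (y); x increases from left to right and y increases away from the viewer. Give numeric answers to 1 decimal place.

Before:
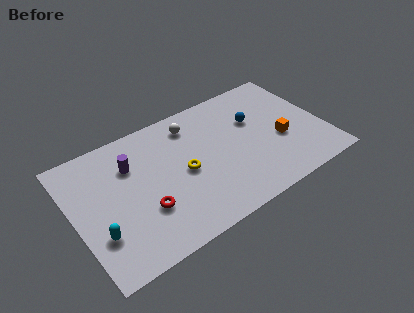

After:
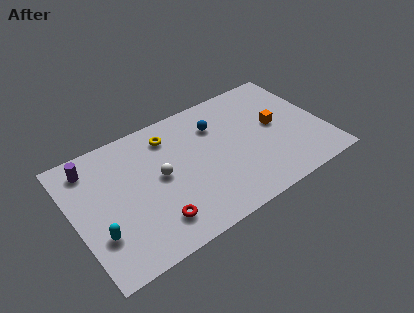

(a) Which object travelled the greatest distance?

the white sphere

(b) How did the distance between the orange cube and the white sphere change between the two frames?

+1.0

The distance was about 5.7 in the first image and 6.7 in the second, so they moved 1.0 units further apart.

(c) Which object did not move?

the cyan capsule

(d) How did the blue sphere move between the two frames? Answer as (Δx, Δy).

(-2.1, 0.7)

The blue sphere started near (10.4, 5.3) and ended near (8.3, 6.0).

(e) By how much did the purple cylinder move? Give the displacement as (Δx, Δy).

(-2.1, 1.0)

The purple cylinder started near (3.4, 5.8) and ended near (1.3, 6.8).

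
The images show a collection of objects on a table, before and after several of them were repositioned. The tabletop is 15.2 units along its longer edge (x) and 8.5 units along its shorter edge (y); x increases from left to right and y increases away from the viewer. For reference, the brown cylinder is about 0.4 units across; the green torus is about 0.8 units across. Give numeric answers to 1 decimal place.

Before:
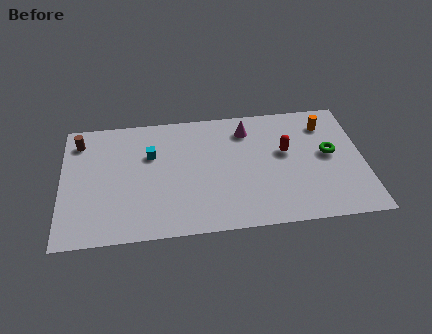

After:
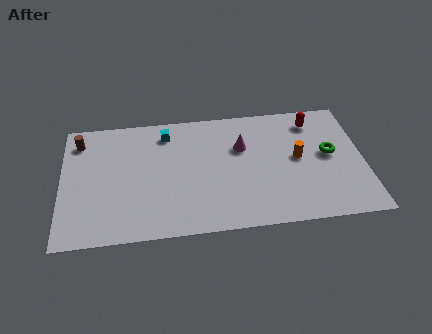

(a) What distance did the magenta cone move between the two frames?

1.2

From (9.4, 6.8) to (9.1, 5.6), the magenta cone covered √(0.3² + 1.2²) ≈ 1.2 units.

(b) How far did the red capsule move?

2.5

From (11.3, 5.0) to (12.8, 7.0), the red capsule covered √(1.5² + 2.0²) ≈ 2.5 units.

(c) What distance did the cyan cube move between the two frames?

1.6

From (4.5, 5.6) to (5.3, 7.0), the cyan cube covered √(0.8² + 1.4²) ≈ 1.6 units.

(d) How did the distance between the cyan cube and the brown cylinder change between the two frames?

+0.6

They were about 3.8 units apart before and 4.4 after — 0.6 units further apart.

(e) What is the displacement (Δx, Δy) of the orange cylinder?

(-1.5, -2.2)

The orange cylinder started near (13.4, 6.7) and ended near (11.9, 4.5).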